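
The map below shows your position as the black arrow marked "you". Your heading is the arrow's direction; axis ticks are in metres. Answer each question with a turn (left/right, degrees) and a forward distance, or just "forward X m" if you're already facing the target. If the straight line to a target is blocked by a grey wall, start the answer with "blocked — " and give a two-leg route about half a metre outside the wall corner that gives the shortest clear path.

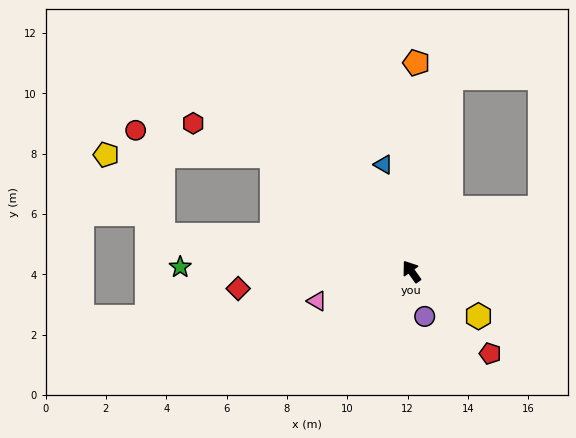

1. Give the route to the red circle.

blocked — turn left 15°, forward 6.0 m, then turn left 29°, forward 4.6 m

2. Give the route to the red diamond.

turn left 60°, forward 5.8 m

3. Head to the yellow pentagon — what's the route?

blocked — turn left 15°, forward 6.0 m, then turn left 39°, forward 5.5 m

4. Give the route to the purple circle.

turn left 161°, forward 1.6 m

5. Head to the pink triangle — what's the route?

turn left 72°, forward 3.3 m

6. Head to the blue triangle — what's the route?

turn right 21°, forward 3.7 m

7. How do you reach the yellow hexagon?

turn right 159°, forward 2.7 m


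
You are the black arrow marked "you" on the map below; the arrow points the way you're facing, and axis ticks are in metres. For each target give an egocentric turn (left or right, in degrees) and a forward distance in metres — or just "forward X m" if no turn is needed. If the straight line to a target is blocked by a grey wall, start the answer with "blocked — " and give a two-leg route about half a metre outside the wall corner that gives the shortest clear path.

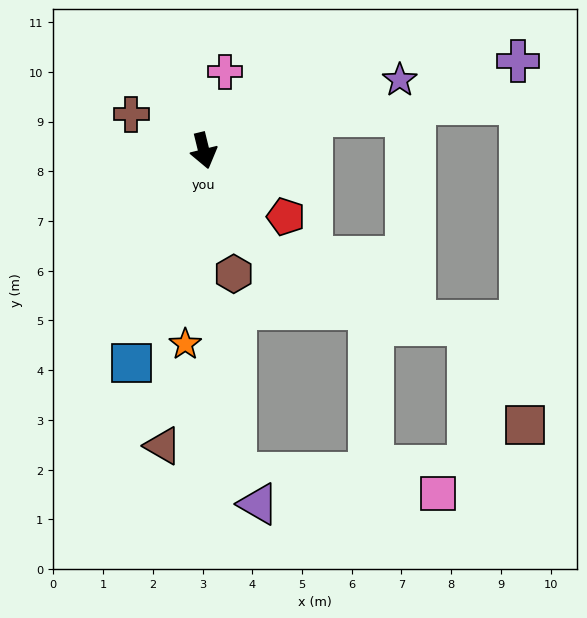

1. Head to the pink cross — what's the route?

turn left 151°, forward 1.6 m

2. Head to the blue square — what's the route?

turn right 33°, forward 4.5 m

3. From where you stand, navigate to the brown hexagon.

forward 2.5 m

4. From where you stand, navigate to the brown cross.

turn right 130°, forward 1.6 m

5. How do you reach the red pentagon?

turn left 37°, forward 2.1 m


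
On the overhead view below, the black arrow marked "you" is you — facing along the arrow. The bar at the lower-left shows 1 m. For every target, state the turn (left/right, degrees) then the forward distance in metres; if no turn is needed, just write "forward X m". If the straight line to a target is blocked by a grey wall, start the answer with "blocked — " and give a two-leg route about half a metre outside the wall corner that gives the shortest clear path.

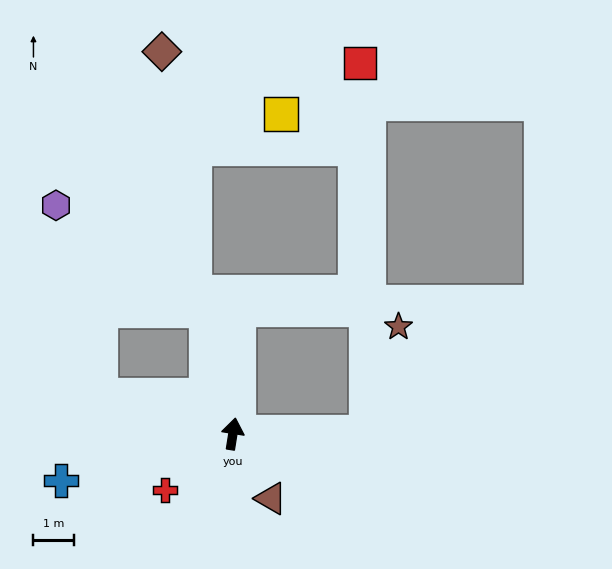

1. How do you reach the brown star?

blocked — turn right 80°, forward 3.3 m, then turn left 72°, forward 2.7 m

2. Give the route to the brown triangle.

turn right 140°, forward 1.8 m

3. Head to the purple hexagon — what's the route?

blocked — turn left 21°, forward 3.1 m, then turn left 43°, forward 4.5 m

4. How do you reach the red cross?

turn left 139°, forward 2.1 m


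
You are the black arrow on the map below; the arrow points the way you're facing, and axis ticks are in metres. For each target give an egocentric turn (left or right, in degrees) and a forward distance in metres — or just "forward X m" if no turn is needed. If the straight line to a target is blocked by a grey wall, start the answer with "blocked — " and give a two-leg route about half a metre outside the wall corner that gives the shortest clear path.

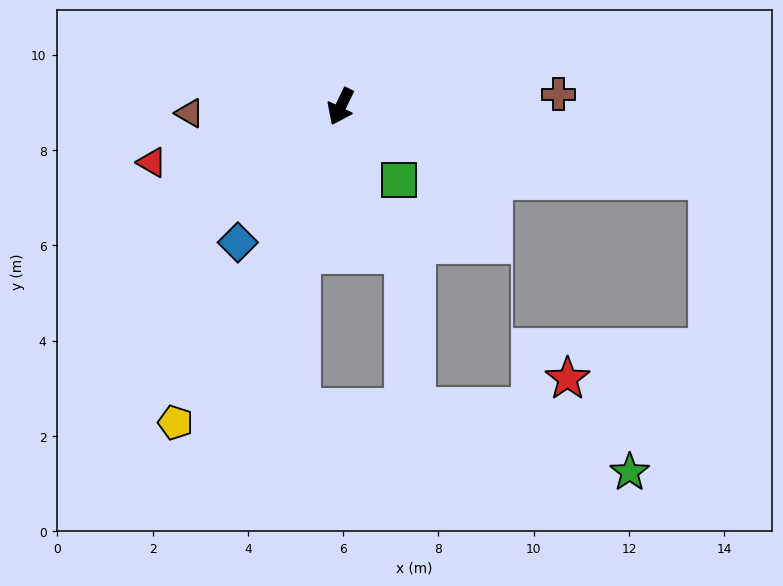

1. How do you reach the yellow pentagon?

forward 7.5 m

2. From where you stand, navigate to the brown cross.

turn left 119°, forward 4.6 m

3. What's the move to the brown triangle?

turn right 62°, forward 3.2 m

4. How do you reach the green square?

turn left 64°, forward 2.0 m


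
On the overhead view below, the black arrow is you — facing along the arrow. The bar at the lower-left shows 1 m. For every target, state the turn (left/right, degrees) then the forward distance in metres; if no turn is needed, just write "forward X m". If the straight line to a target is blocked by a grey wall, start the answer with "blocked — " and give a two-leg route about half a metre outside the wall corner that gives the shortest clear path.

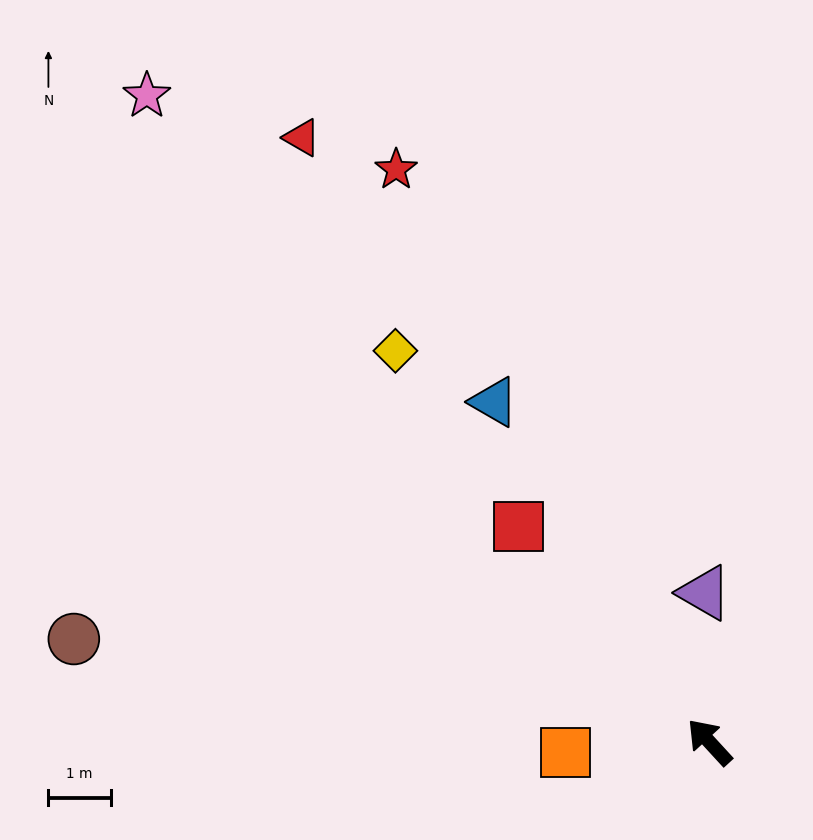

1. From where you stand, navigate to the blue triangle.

turn right 10°, forward 6.4 m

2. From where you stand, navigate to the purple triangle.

turn right 41°, forward 2.4 m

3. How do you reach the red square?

forward 4.6 m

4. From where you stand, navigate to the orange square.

turn left 52°, forward 2.3 m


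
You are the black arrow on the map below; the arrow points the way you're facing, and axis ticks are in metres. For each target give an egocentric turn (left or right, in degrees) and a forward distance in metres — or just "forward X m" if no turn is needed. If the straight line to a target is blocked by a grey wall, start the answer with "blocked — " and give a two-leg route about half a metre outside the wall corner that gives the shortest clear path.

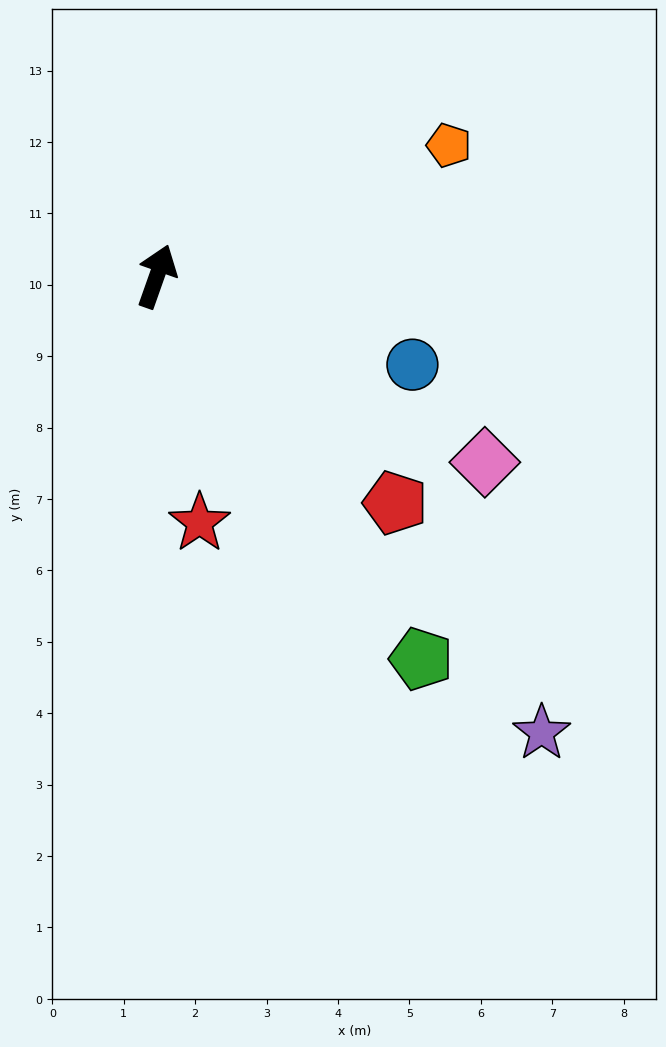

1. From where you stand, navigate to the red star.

turn right 151°, forward 3.5 m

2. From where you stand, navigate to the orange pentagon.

turn right 46°, forward 4.5 m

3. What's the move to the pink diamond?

turn right 100°, forward 5.3 m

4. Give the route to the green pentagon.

turn right 126°, forward 6.5 m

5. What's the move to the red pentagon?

turn right 114°, forward 4.6 m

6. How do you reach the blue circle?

turn right 90°, forward 3.8 m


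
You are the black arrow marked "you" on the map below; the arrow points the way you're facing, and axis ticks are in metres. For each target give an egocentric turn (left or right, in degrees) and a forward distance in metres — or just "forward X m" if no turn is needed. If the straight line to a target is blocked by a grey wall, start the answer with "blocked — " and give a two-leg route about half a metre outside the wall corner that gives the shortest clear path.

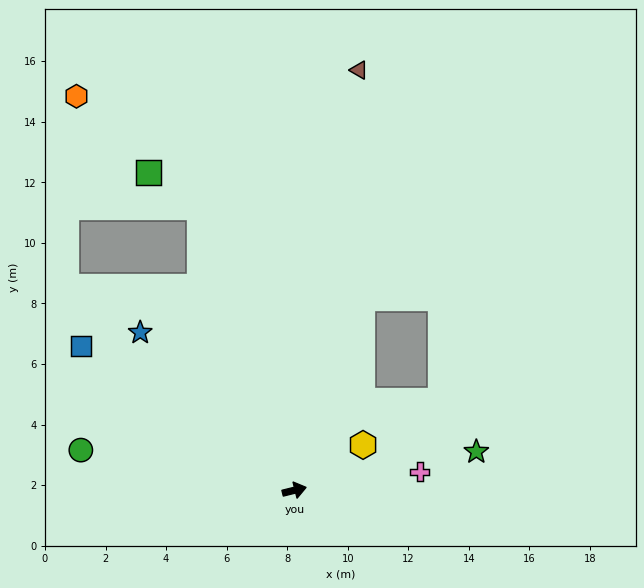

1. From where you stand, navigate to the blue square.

turn left 132°, forward 8.5 m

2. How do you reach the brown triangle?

turn left 67°, forward 14.0 m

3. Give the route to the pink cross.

turn right 6°, forward 4.2 m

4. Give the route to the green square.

blocked — turn left 95°, forward 9.8 m, then turn left 36°, forward 2.0 m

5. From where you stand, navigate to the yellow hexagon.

turn left 20°, forward 2.7 m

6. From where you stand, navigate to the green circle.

turn left 155°, forward 7.2 m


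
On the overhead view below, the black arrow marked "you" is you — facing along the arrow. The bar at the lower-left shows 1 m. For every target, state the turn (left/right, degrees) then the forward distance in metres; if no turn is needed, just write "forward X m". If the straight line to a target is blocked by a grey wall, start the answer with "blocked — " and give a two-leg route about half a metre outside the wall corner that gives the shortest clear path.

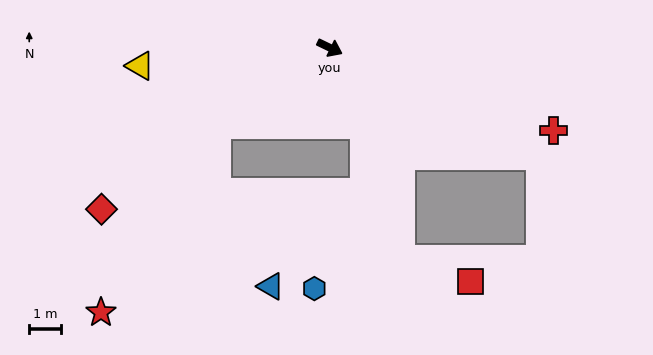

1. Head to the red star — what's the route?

blocked — turn right 120°, forward 4.3 m, then turn left 24°, forward 6.9 m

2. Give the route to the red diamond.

turn right 119°, forward 8.8 m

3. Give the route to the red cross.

turn left 5°, forward 7.5 m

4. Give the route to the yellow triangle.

turn right 149°, forward 6.0 m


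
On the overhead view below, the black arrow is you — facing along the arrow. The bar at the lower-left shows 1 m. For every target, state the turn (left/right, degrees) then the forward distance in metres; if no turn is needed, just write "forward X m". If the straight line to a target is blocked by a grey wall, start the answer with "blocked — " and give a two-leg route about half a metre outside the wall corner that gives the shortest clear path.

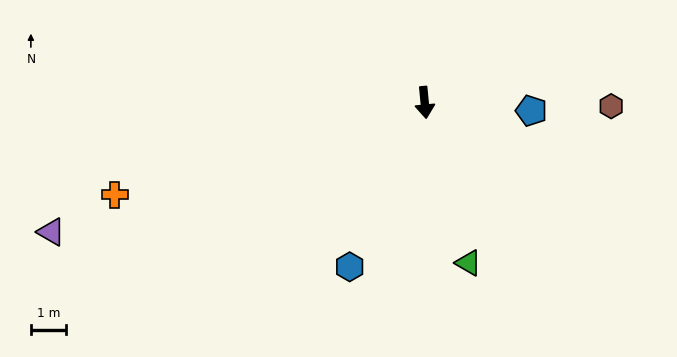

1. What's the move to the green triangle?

turn left 10°, forward 4.7 m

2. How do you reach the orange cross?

turn right 79°, forward 9.2 m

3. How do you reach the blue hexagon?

turn right 30°, forward 5.1 m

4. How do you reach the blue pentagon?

turn left 80°, forward 3.0 m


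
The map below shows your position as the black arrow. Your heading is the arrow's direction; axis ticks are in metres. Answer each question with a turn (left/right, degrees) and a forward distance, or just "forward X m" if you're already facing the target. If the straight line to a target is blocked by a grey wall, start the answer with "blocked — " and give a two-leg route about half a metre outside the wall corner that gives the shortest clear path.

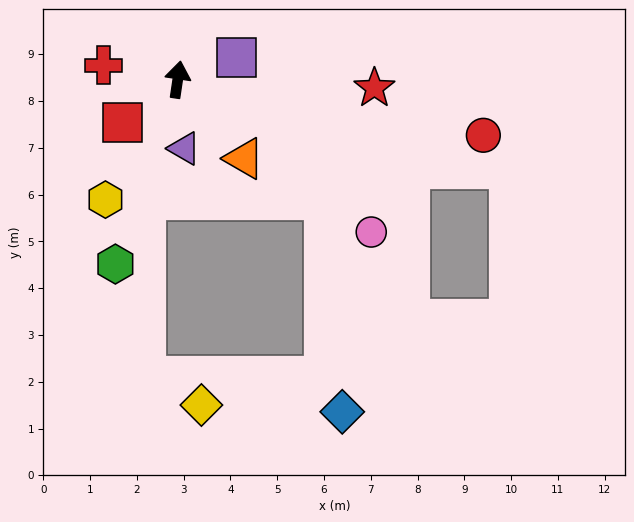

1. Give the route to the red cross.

turn left 88°, forward 1.6 m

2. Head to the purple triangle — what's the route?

turn right 166°, forward 1.5 m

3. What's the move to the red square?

turn left 136°, forward 1.5 m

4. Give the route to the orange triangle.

turn right 131°, forward 2.2 m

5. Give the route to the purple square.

turn right 61°, forward 1.3 m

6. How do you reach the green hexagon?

turn left 170°, forward 4.2 m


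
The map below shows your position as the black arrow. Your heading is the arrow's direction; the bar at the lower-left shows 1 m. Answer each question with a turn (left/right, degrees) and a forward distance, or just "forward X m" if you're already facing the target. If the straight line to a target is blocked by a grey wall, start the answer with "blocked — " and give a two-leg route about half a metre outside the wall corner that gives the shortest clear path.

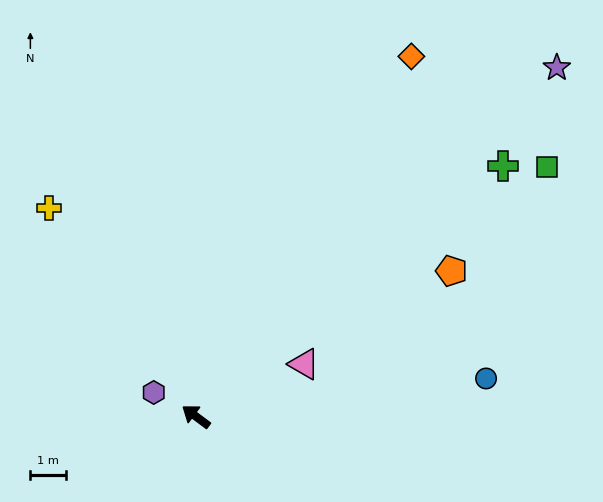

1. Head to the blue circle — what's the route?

turn right 136°, forward 8.3 m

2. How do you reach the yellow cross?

turn right 18°, forward 7.2 m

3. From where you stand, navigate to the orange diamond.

turn right 84°, forward 11.9 m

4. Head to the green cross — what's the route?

turn right 104°, forward 11.2 m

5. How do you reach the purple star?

turn right 99°, forward 14.2 m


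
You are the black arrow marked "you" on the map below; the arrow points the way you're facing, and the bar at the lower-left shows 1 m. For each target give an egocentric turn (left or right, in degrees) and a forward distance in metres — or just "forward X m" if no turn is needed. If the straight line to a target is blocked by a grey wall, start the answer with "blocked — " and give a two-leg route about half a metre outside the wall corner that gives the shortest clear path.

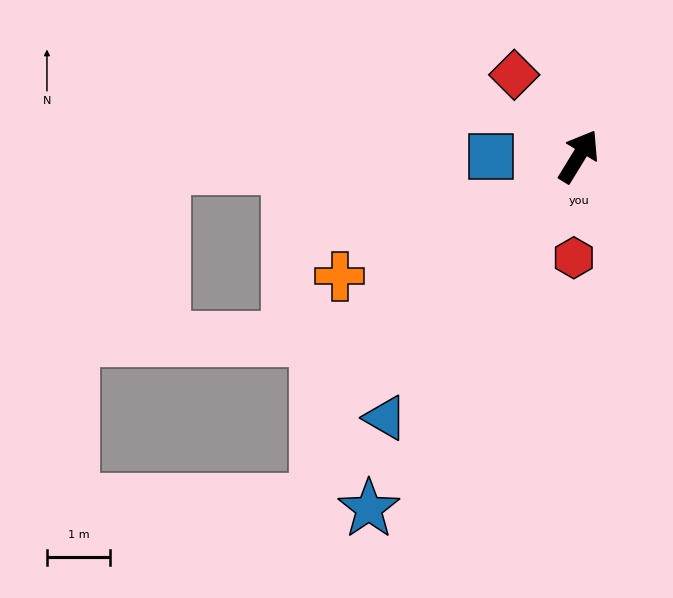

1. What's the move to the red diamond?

turn left 70°, forward 1.6 m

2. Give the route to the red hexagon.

turn right 151°, forward 1.6 m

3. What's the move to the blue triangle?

turn left 175°, forward 5.1 m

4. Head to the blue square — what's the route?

turn left 122°, forward 1.4 m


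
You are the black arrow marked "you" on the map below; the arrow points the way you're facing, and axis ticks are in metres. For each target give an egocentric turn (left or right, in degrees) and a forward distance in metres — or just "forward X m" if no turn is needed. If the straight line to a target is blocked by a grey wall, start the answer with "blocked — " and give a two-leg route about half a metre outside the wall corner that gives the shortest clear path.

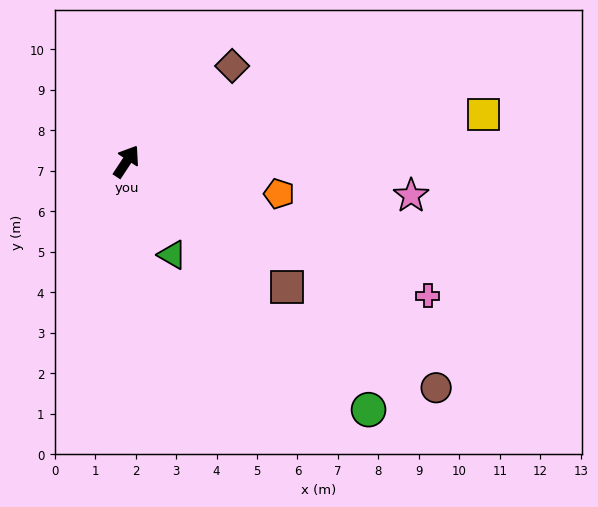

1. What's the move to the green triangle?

turn right 121°, forward 2.6 m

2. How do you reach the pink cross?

turn right 81°, forward 8.1 m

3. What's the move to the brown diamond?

turn right 15°, forward 3.5 m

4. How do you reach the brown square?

turn right 95°, forward 5.0 m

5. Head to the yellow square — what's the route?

turn right 49°, forward 8.9 m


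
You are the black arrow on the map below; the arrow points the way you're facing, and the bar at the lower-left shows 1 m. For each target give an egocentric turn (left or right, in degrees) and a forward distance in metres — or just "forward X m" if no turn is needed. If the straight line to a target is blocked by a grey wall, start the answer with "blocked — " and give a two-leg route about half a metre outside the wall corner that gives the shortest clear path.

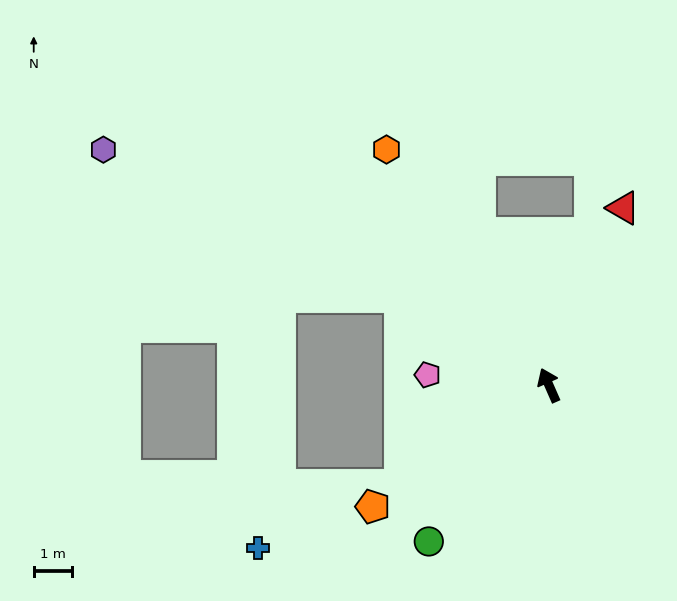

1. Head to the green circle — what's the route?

turn left 119°, forward 5.1 m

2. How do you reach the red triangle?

turn right 46°, forward 5.0 m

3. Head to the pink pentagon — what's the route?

turn left 61°, forward 3.2 m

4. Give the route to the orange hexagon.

turn left 11°, forward 7.5 m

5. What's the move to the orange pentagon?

turn left 101°, forward 5.6 m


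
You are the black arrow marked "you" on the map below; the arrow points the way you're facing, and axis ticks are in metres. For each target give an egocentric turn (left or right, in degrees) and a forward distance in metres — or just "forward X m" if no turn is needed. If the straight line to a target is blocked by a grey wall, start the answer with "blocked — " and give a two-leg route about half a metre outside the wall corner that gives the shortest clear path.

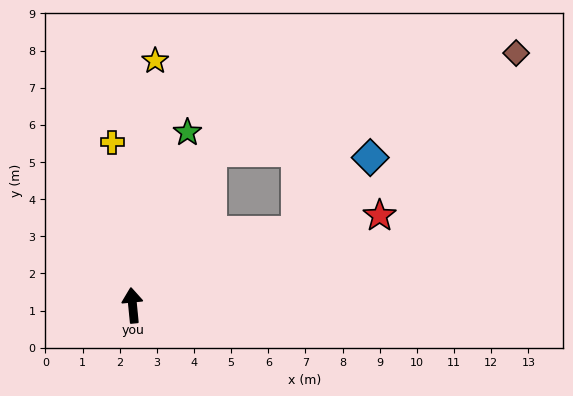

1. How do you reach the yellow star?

turn right 11°, forward 6.6 m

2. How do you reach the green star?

turn right 23°, forward 4.9 m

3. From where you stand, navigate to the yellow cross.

forward 4.4 m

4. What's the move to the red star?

turn right 76°, forward 7.1 m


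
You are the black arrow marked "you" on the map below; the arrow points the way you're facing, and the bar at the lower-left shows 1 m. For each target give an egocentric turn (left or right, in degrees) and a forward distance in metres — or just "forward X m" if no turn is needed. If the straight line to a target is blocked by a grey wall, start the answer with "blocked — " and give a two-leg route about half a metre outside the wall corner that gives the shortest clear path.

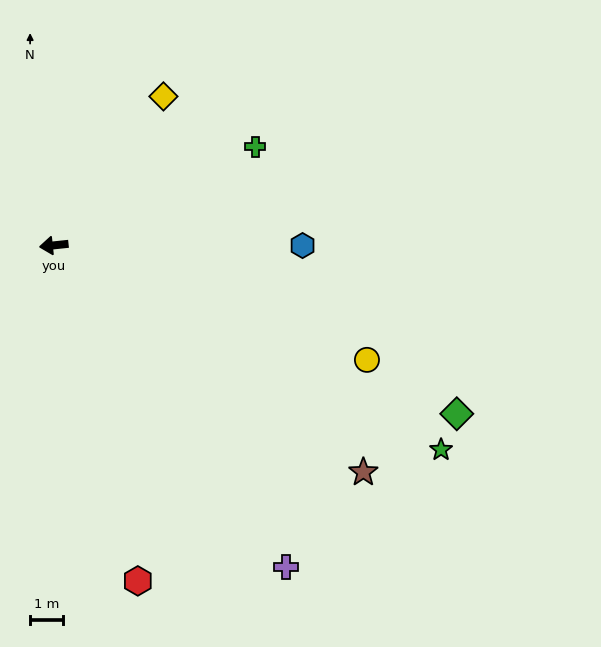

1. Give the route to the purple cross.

turn left 120°, forward 12.2 m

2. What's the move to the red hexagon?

turn left 98°, forward 10.6 m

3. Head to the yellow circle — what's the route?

turn left 154°, forward 10.2 m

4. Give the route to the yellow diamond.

turn right 132°, forward 5.7 m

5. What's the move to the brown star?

turn left 138°, forward 11.8 m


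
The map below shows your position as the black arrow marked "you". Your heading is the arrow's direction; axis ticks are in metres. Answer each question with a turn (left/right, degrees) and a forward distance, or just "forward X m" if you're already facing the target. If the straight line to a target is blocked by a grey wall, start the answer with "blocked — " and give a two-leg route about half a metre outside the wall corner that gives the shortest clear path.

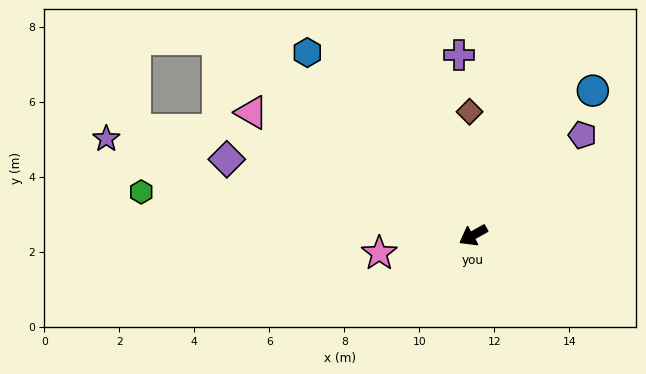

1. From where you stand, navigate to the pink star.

turn right 18°, forward 2.5 m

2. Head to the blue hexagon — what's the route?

turn right 77°, forward 6.6 m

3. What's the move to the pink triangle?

turn right 58°, forward 6.8 m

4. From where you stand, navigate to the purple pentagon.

turn right 167°, forward 4.0 m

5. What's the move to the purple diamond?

turn right 46°, forward 6.9 m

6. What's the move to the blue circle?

turn right 159°, forward 5.0 m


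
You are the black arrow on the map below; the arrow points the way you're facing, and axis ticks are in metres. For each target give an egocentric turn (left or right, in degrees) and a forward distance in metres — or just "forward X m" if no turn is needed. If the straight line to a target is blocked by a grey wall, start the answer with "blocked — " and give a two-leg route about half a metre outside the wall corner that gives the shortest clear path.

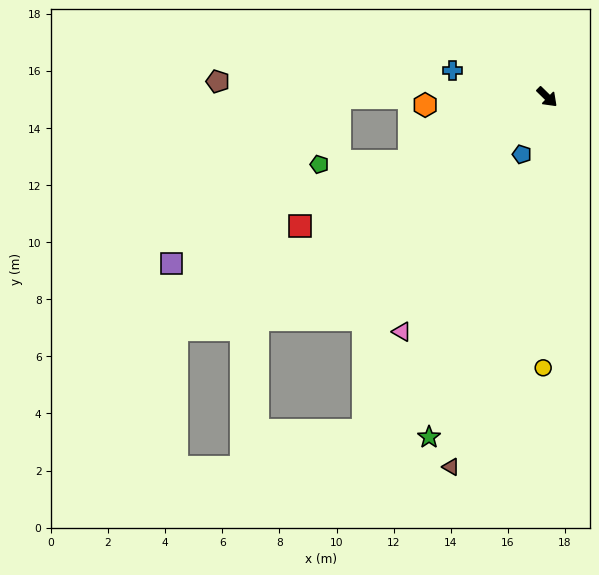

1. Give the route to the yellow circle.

turn right 46°, forward 9.5 m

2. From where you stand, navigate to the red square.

turn right 108°, forward 9.8 m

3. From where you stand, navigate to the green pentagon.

blocked — turn right 110°, forward 5.3 m, then turn right 24°, forward 3.2 m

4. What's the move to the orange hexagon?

turn right 132°, forward 4.3 m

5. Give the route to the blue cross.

turn right 151°, forward 3.4 m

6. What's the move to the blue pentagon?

turn right 69°, forward 2.2 m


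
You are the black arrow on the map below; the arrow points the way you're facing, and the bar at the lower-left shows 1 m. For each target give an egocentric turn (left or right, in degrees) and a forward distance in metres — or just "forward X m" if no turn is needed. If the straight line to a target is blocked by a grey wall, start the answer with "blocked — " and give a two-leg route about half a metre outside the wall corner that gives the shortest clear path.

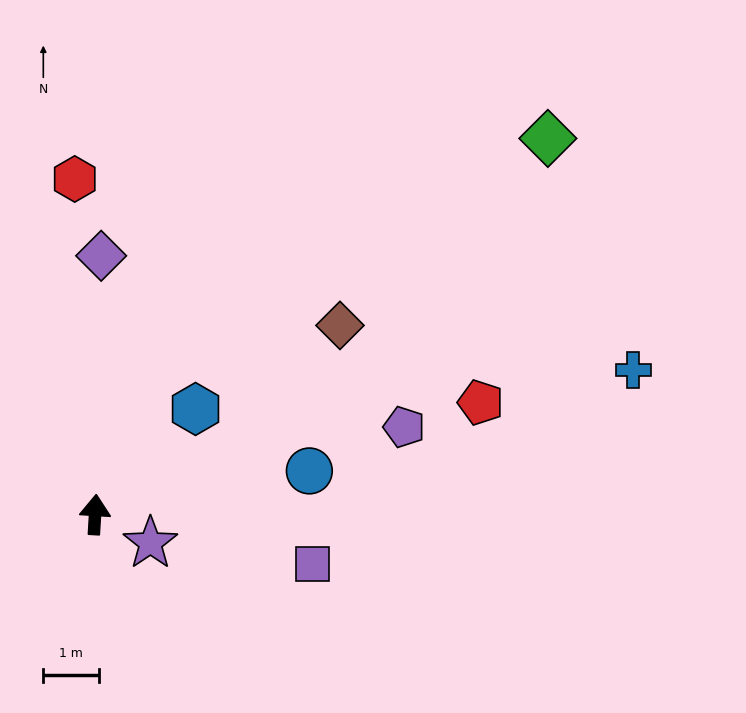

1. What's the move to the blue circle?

turn right 75°, forward 3.9 m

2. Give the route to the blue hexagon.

turn right 40°, forward 2.6 m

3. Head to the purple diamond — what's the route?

turn left 2°, forward 4.6 m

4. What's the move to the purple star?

turn right 114°, forward 1.1 m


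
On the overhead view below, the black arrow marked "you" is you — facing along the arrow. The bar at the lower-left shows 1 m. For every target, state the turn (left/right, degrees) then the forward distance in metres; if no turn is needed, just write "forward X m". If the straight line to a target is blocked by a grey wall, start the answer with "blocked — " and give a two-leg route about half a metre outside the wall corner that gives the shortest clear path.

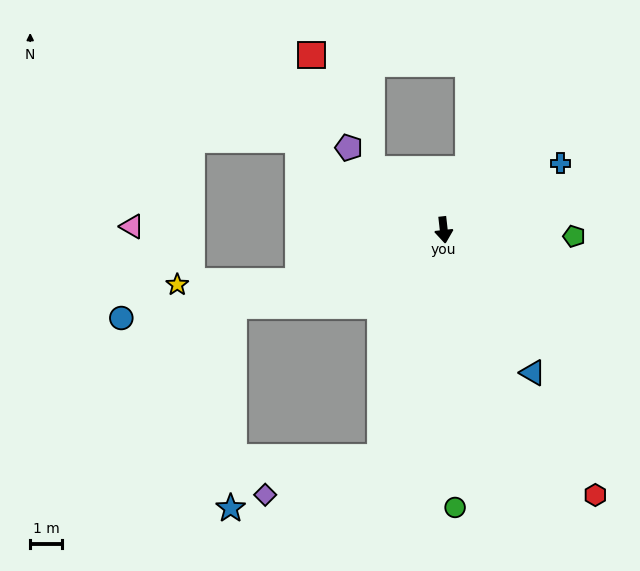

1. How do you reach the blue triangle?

turn left 25°, forward 5.3 m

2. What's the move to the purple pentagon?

turn right 137°, forward 3.9 m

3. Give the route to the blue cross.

turn left 113°, forward 4.2 m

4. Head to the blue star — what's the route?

blocked — turn right 77°, forward 7.0 m, then turn left 70°, forward 6.4 m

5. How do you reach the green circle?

turn right 4°, forward 8.7 m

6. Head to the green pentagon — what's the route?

turn left 81°, forward 4.1 m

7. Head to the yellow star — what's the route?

blocked — turn right 77°, forward 4.8 m, then turn right 18°, forward 3.8 m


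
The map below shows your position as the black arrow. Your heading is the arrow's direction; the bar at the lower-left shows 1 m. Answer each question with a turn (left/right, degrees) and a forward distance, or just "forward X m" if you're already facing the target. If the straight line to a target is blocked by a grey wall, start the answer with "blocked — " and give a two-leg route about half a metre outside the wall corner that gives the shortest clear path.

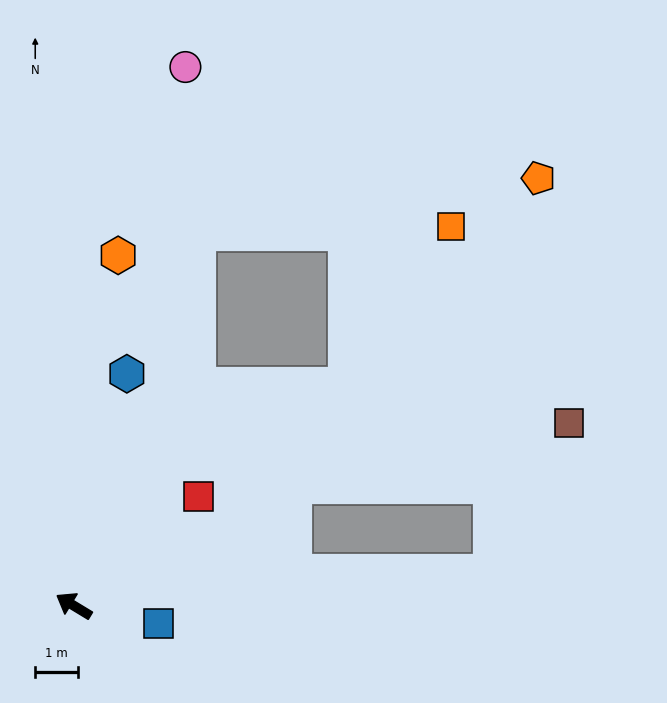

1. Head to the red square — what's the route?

turn right 108°, forward 3.9 m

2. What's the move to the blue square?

turn right 161°, forward 2.0 m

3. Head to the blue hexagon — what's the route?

turn right 72°, forward 5.5 m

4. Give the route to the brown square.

blocked — turn right 120°, forward 5.8 m, then turn right 16°, forward 6.6 m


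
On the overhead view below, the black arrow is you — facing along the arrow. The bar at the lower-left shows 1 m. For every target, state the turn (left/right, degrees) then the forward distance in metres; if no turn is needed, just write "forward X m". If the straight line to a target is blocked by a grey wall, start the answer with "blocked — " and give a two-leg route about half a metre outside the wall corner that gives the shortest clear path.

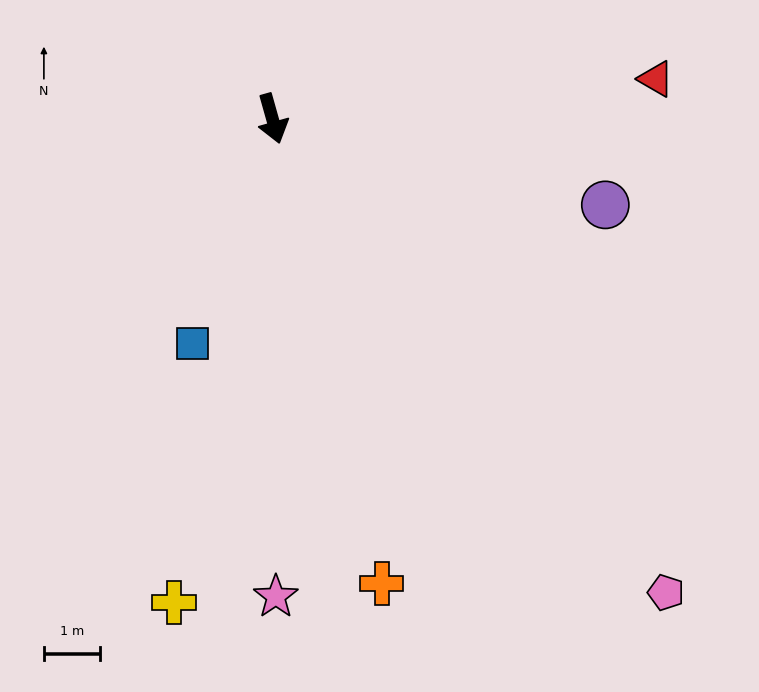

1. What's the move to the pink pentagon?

turn left 24°, forward 10.9 m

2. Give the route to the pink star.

turn right 15°, forward 8.5 m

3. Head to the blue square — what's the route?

turn right 35°, forward 4.2 m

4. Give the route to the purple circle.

turn left 60°, forward 6.1 m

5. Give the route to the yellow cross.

turn right 27°, forward 8.8 m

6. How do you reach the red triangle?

turn left 80°, forward 6.9 m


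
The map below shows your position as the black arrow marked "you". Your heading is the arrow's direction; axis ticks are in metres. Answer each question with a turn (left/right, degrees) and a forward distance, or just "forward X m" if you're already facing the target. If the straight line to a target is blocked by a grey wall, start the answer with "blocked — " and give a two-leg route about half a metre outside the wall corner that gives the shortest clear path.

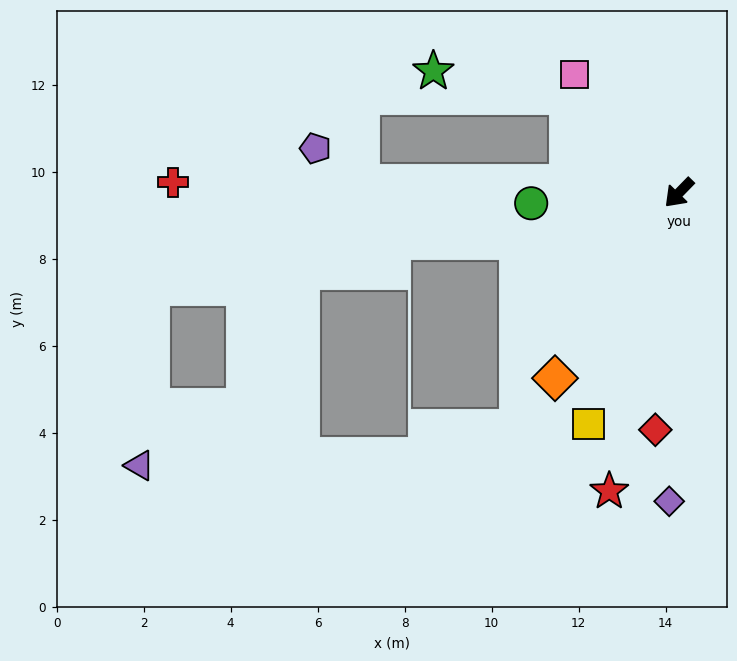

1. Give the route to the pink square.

turn right 94°, forward 3.6 m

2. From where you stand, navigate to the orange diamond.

turn left 10°, forward 5.1 m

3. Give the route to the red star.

turn left 31°, forward 7.0 m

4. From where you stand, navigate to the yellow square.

turn left 23°, forward 5.7 m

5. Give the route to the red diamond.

turn left 39°, forward 5.5 m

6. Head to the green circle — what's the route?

turn right 42°, forward 3.4 m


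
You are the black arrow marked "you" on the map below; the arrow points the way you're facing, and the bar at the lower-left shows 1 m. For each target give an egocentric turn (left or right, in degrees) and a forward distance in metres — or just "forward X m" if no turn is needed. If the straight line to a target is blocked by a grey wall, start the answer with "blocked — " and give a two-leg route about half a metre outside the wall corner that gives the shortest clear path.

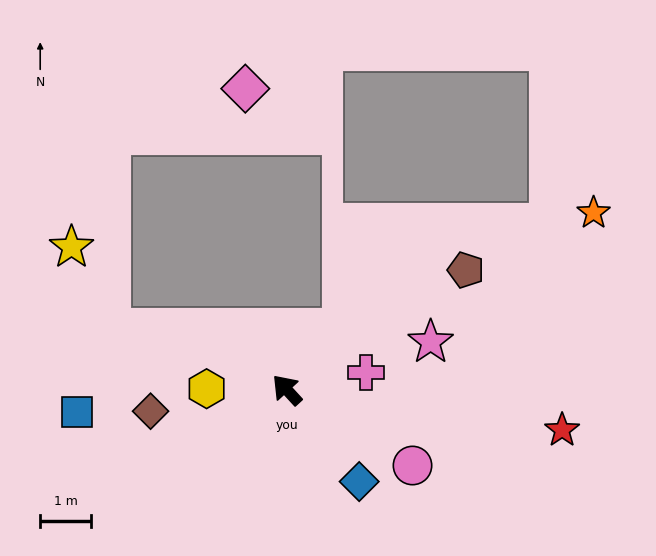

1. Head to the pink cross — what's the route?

turn right 120°, forward 1.6 m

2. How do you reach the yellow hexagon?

turn left 47°, forward 1.6 m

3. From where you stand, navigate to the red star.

turn right 141°, forward 5.5 m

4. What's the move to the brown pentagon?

turn right 99°, forward 4.3 m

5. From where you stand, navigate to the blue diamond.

turn left 176°, forward 2.3 m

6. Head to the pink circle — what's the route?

turn right 164°, forward 2.9 m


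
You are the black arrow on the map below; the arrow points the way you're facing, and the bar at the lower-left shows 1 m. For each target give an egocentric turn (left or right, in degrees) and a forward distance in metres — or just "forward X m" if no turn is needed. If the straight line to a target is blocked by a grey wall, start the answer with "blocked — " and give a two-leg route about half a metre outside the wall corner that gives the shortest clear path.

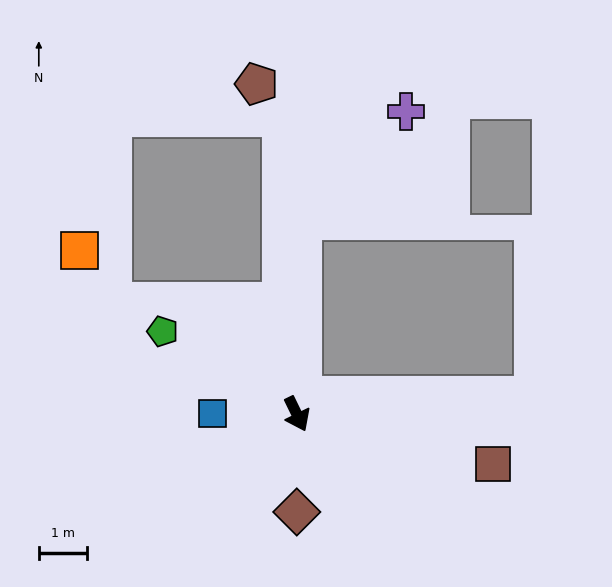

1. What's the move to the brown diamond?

turn right 26°, forward 2.0 m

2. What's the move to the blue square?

turn right 117°, forward 1.8 m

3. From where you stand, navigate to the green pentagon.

turn right 148°, forward 3.3 m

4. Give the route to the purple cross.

blocked — turn left 153°, forward 4.0 m, then turn right 43°, forward 3.1 m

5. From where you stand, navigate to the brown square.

turn left 50°, forward 4.2 m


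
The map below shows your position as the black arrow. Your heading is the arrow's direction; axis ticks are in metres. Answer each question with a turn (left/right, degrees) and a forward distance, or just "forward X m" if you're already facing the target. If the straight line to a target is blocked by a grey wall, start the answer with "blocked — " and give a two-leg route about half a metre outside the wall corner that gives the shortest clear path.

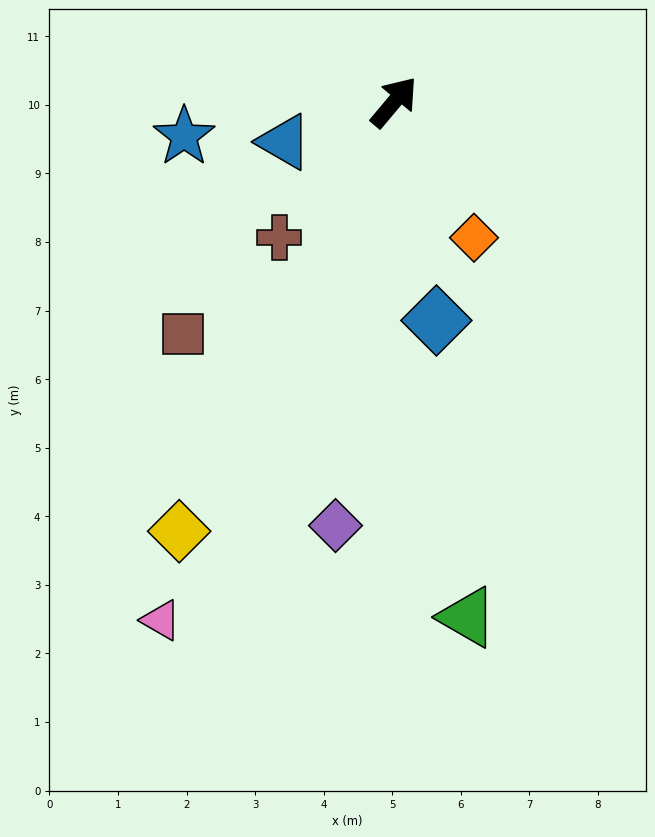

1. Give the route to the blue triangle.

turn left 150°, forward 1.7 m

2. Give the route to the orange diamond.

turn right 109°, forward 2.3 m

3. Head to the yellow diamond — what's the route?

turn right 167°, forward 7.0 m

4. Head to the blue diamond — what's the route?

turn right 129°, forward 3.2 m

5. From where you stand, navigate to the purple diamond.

turn right 148°, forward 6.2 m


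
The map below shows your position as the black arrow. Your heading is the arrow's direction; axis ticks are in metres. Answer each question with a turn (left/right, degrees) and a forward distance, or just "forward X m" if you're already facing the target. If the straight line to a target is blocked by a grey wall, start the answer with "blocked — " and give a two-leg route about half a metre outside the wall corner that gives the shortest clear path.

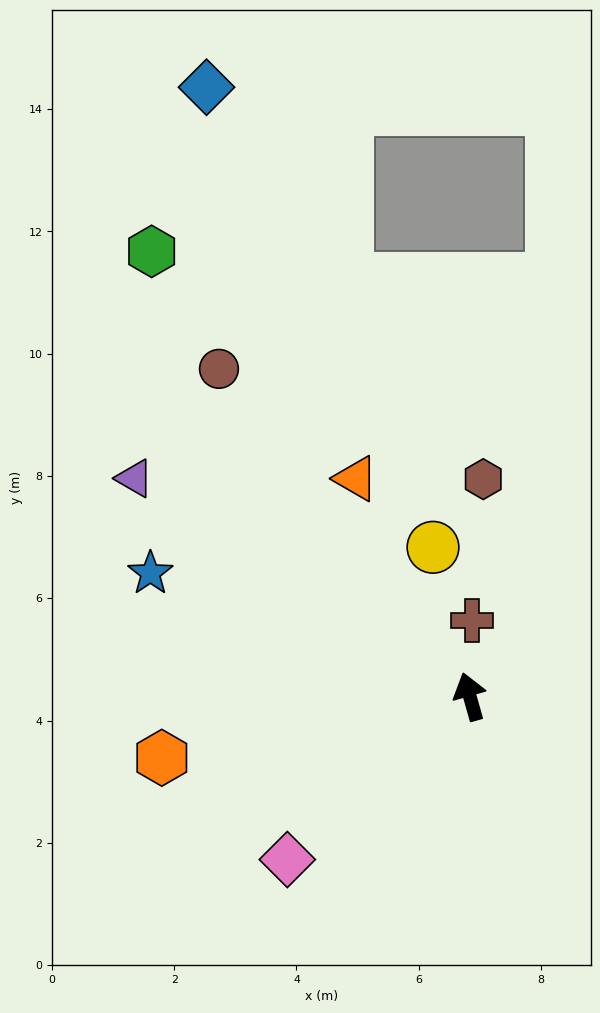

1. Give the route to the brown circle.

turn left 22°, forward 6.8 m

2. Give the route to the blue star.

turn left 53°, forward 5.6 m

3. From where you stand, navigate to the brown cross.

turn right 17°, forward 1.2 m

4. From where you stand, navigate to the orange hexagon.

turn left 85°, forward 5.1 m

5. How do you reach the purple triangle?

turn left 41°, forward 6.5 m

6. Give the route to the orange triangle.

turn left 12°, forward 4.0 m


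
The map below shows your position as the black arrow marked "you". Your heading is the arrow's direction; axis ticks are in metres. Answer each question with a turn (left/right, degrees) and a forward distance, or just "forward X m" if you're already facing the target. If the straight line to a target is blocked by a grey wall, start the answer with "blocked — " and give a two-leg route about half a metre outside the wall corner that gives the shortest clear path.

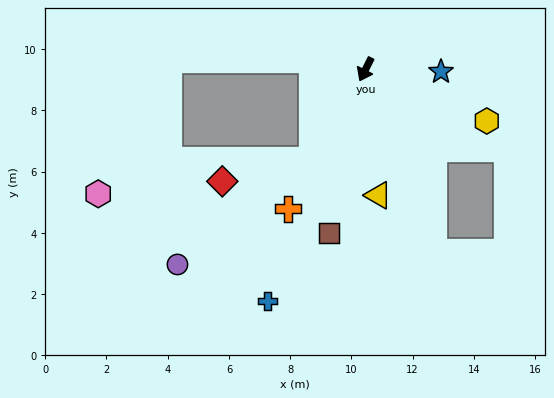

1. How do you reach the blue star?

turn left 115°, forward 2.5 m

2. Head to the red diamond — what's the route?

blocked — turn right 4°, forward 3.4 m, then turn right 46°, forward 3.0 m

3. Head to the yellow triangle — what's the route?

turn left 32°, forward 4.1 m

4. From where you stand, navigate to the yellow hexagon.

turn left 94°, forward 4.3 m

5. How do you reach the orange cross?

turn right 3°, forward 5.2 m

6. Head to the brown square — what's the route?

turn left 14°, forward 5.5 m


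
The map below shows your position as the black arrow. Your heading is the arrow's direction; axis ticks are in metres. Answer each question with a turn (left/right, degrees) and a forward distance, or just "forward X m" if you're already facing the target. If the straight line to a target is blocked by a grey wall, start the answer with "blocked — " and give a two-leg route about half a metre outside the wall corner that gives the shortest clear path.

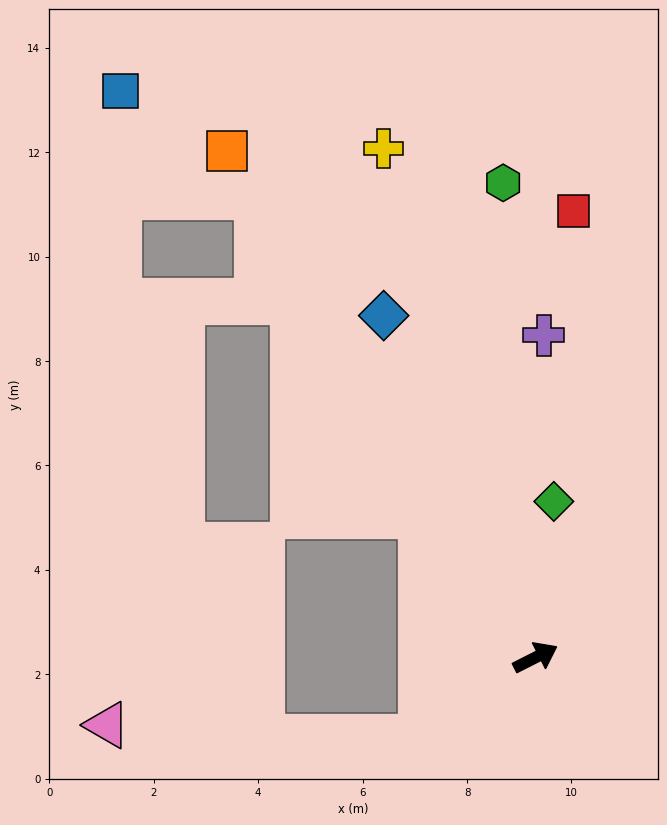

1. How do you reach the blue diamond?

turn left 87°, forward 7.2 m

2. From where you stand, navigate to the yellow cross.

turn left 80°, forward 10.2 m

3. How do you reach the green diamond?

turn left 56°, forward 3.0 m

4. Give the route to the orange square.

turn left 94°, forward 11.4 m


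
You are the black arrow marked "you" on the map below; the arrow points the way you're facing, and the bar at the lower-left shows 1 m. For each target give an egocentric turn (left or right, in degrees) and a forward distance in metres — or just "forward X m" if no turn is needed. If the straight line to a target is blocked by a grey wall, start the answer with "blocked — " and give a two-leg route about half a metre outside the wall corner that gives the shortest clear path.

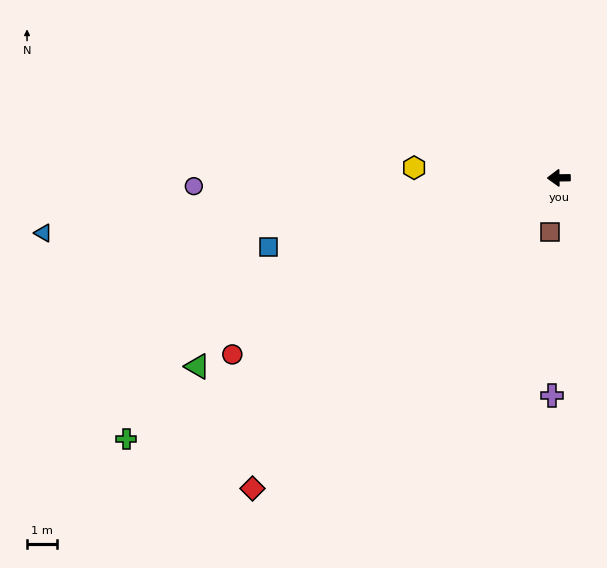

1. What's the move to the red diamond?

turn left 45°, forward 14.6 m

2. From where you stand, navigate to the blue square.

turn left 13°, forward 10.0 m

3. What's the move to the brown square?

turn left 80°, forward 1.8 m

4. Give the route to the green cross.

turn left 30°, forward 16.9 m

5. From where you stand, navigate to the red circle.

turn left 28°, forward 12.4 m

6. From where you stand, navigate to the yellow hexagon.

turn right 5°, forward 4.8 m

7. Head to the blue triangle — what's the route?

turn left 5°, forward 17.3 m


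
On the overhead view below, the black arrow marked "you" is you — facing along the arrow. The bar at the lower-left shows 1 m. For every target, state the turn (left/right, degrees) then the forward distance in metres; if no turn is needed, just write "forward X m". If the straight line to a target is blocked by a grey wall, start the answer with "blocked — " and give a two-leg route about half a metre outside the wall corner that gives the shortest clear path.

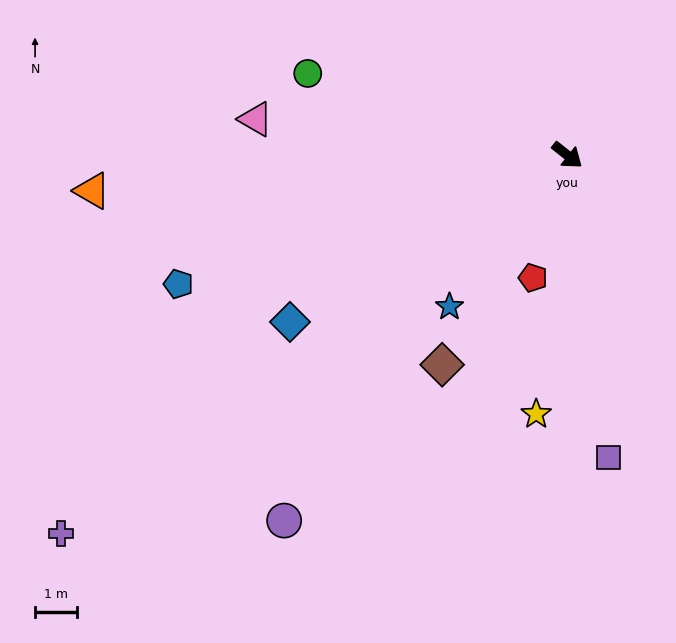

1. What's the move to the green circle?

turn right 159°, forward 6.5 m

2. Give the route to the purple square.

turn right 44°, forward 7.3 m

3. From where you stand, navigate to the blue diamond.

turn right 111°, forward 7.7 m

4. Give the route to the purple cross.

turn right 105°, forward 15.1 m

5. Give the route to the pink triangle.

turn right 148°, forward 7.5 m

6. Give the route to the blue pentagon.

turn right 123°, forward 9.8 m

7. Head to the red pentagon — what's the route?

turn right 67°, forward 3.0 m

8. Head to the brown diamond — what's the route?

turn right 82°, forward 5.8 m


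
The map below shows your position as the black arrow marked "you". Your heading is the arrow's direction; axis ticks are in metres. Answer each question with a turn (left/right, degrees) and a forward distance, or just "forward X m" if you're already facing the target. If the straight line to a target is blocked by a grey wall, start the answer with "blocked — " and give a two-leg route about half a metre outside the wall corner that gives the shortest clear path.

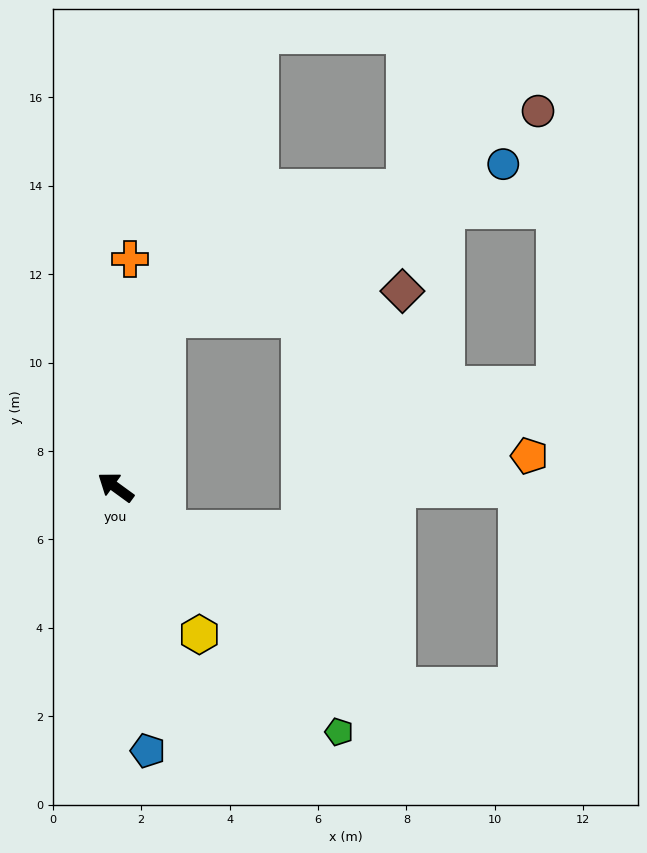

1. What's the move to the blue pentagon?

turn left 133°, forward 6.0 m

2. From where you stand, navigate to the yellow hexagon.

turn left 156°, forward 3.8 m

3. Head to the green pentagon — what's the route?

turn left 168°, forward 7.5 m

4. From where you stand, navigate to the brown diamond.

blocked — turn right 71°, forward 4.0 m, then turn right 66°, forward 5.4 m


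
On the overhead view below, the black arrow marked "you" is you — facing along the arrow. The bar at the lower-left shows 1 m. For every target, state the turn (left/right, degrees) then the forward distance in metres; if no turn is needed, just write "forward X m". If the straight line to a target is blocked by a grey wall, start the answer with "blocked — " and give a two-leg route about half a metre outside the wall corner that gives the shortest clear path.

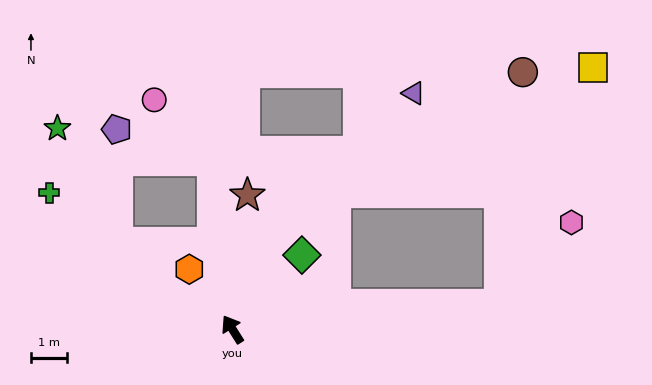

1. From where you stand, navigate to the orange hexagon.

turn left 4°, forward 2.0 m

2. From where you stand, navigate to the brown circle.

blocked — turn right 117°, forward 7.4 m, then turn left 79°, forward 6.4 m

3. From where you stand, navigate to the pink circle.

blocked — turn right 25°, forward 4.7 m, then turn left 37°, forward 2.3 m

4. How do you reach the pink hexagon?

blocked — turn right 117°, forward 7.4 m, then turn left 43°, forward 3.0 m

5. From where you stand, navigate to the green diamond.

turn right 75°, forward 2.8 m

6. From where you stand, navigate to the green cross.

turn left 21°, forward 6.3 m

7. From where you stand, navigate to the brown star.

turn right 39°, forward 3.7 m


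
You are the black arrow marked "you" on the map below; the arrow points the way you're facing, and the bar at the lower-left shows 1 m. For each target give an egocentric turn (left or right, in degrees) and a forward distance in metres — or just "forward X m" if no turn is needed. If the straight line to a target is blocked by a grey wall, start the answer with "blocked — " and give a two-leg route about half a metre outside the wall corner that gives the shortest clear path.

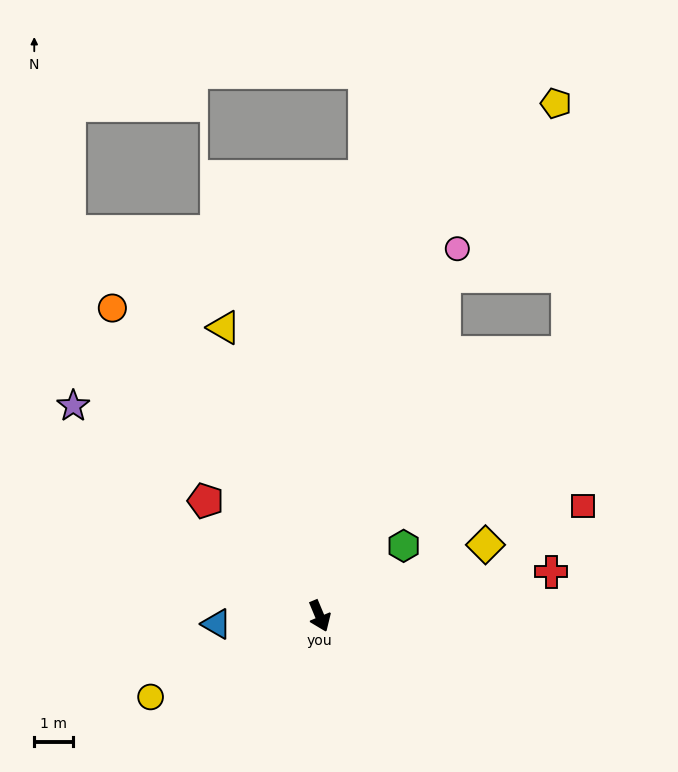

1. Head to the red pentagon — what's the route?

turn right 158°, forward 4.2 m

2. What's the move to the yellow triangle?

turn left 176°, forward 7.9 m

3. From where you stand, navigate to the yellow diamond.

turn left 91°, forward 4.7 m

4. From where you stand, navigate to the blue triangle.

turn right 108°, forward 2.7 m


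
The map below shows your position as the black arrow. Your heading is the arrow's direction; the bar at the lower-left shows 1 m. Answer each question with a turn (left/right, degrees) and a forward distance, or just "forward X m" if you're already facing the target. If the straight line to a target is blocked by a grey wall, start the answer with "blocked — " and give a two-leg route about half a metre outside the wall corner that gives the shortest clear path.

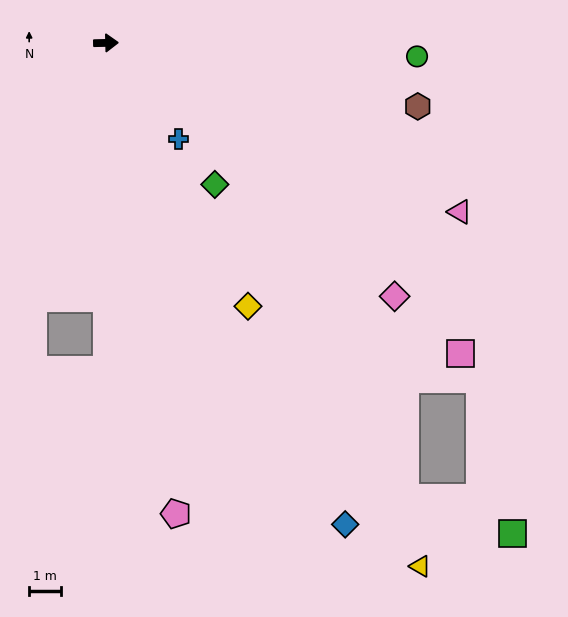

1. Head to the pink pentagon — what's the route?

turn right 83°, forward 14.8 m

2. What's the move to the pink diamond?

turn right 43°, forward 12.0 m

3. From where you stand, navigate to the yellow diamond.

turn right 63°, forward 9.3 m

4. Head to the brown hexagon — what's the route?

turn right 13°, forward 9.9 m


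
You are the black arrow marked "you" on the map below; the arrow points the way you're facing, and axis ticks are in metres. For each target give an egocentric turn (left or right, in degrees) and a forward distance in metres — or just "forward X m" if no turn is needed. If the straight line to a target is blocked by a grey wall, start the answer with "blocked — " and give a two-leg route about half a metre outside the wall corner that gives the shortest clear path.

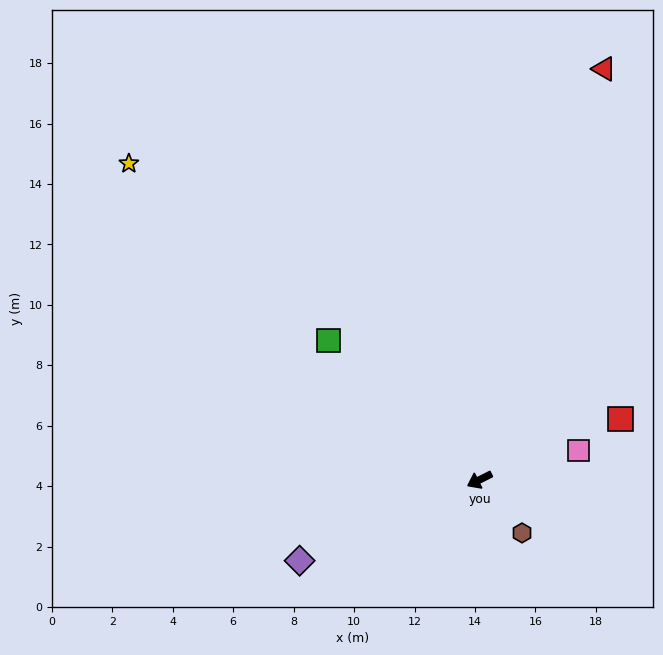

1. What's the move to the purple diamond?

turn right 2°, forward 6.5 m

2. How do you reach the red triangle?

turn right 133°, forward 14.2 m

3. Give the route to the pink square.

turn left 170°, forward 3.4 m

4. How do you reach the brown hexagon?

turn left 102°, forward 2.3 m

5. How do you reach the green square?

turn right 69°, forward 6.8 m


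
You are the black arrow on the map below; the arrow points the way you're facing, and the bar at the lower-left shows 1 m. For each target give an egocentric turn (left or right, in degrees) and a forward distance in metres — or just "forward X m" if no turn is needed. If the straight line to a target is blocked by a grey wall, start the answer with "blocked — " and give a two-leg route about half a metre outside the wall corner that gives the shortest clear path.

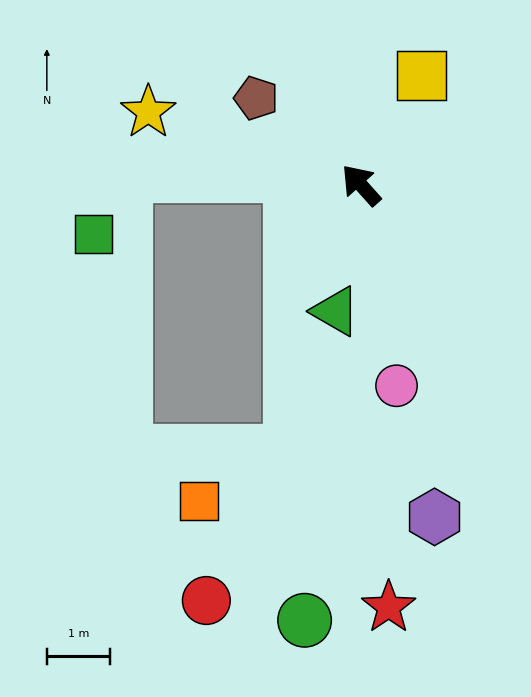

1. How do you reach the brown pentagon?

turn left 9°, forward 2.2 m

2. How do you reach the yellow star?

turn left 29°, forward 3.6 m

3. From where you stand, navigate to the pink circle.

turn left 148°, forward 3.2 m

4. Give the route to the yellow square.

turn right 71°, forward 2.0 m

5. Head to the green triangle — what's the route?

turn left 127°, forward 2.0 m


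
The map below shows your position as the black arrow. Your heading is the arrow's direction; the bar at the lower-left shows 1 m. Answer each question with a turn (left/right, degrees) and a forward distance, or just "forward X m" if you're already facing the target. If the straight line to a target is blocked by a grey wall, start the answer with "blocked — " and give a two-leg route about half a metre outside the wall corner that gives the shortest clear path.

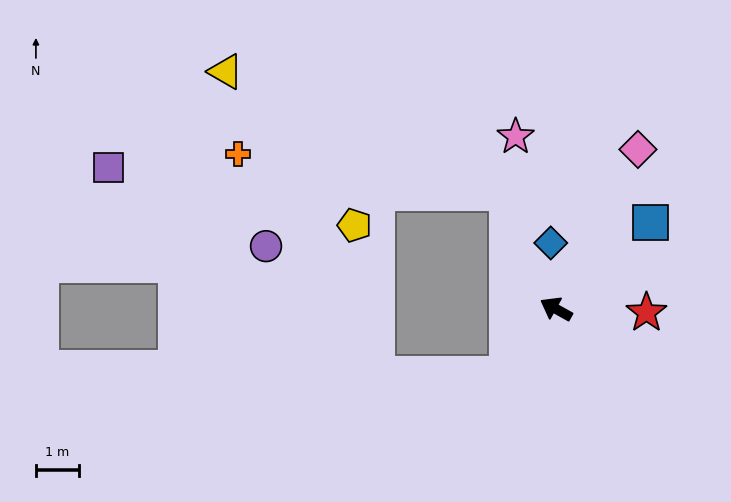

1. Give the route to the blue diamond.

turn right 56°, forward 1.5 m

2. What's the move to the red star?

turn right 153°, forward 2.1 m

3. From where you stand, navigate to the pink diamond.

turn right 88°, forward 4.2 m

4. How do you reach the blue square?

turn right 108°, forward 3.0 m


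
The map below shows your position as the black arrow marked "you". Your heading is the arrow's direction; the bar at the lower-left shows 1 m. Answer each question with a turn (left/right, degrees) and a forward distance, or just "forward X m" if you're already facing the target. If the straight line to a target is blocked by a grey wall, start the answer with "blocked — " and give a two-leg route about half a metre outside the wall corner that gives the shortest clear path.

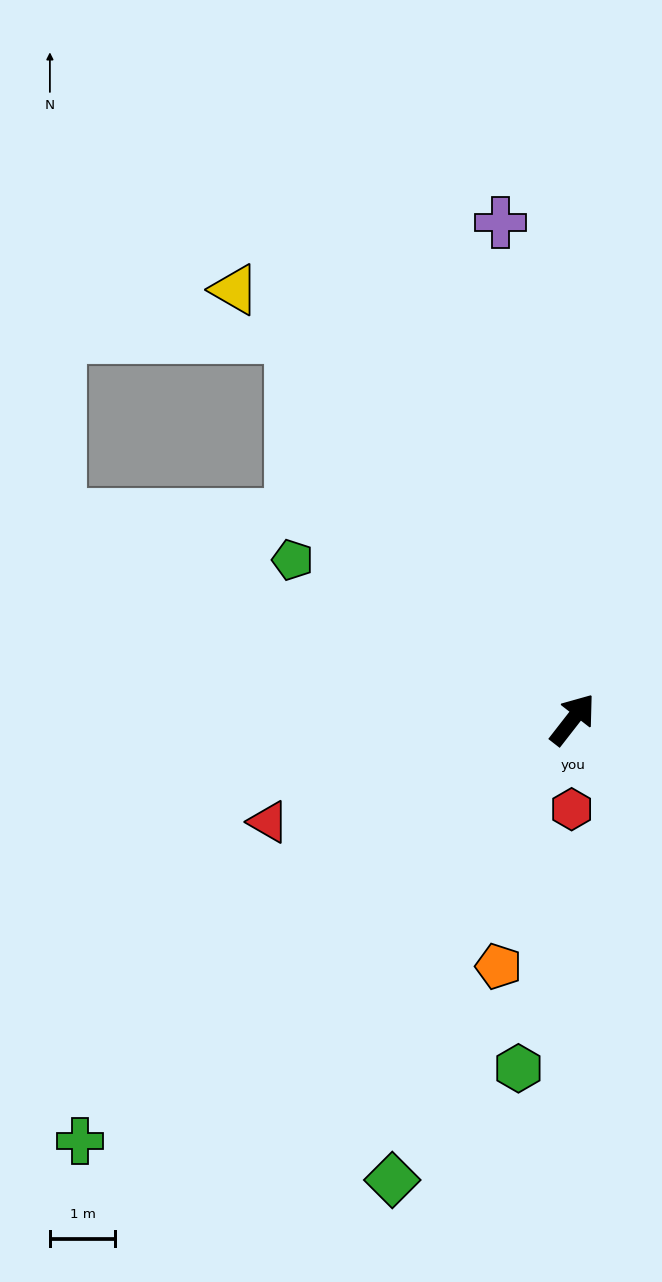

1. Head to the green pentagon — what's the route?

turn left 98°, forward 4.9 m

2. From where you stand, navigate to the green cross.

turn left 168°, forward 9.9 m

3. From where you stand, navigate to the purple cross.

turn left 46°, forward 7.7 m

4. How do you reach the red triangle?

turn left 147°, forward 4.9 m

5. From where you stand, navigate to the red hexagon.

turn right 143°, forward 1.4 m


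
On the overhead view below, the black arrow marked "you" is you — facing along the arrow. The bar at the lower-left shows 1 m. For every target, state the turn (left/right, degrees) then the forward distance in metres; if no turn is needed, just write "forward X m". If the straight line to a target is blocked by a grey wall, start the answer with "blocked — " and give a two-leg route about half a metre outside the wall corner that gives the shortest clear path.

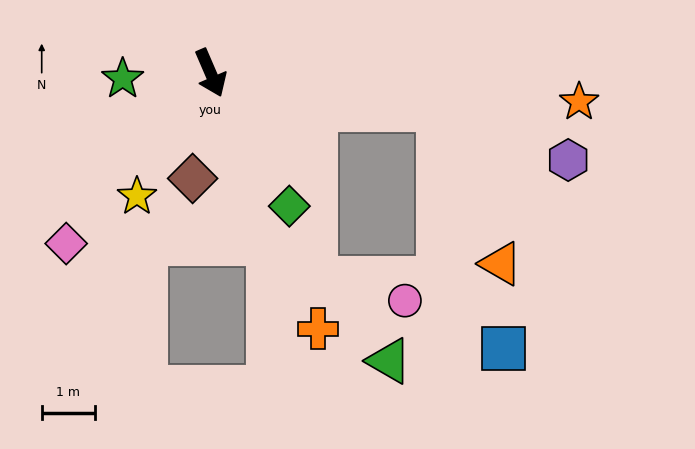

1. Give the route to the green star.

turn right 110°, forward 1.7 m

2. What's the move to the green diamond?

turn left 7°, forward 2.9 m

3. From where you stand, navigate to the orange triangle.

blocked — turn left 58°, forward 4.4 m, then turn right 59°, forward 3.1 m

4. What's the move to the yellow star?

turn right 54°, forward 2.7 m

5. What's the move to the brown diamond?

turn right 33°, forward 2.0 m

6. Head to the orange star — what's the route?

turn left 62°, forward 7.0 m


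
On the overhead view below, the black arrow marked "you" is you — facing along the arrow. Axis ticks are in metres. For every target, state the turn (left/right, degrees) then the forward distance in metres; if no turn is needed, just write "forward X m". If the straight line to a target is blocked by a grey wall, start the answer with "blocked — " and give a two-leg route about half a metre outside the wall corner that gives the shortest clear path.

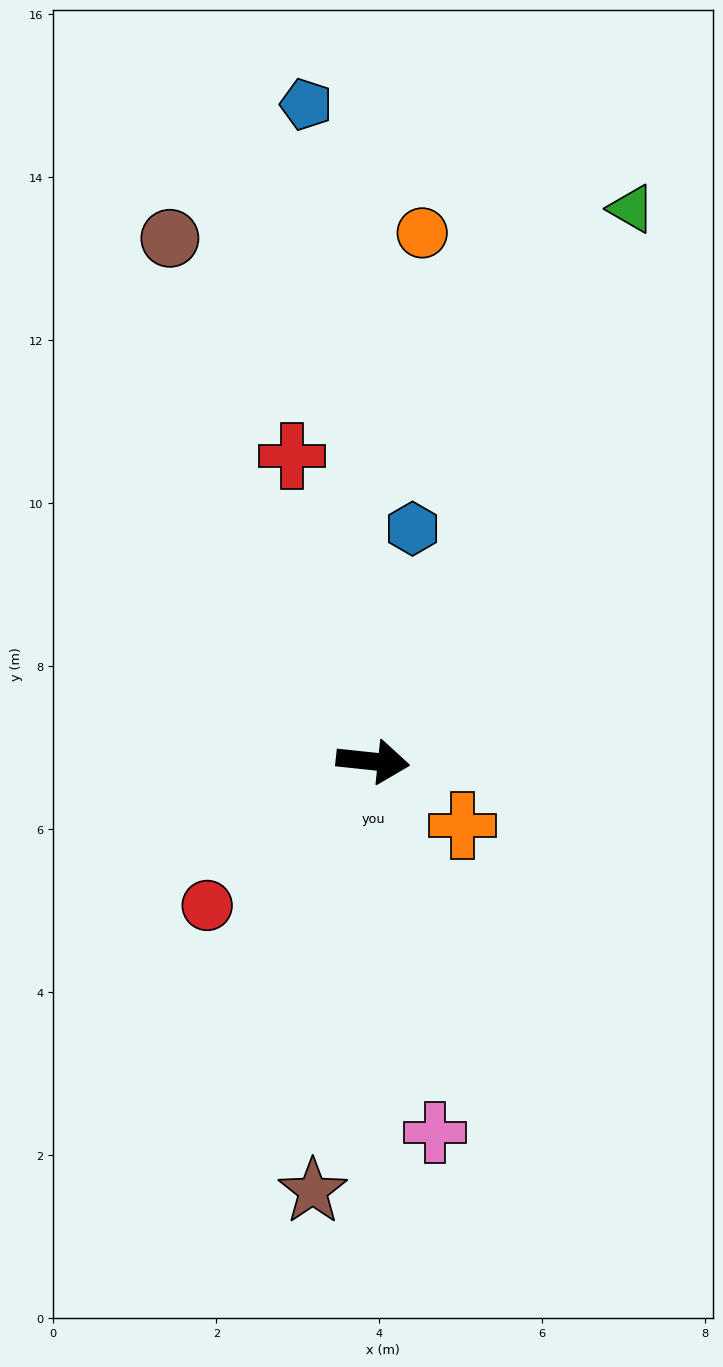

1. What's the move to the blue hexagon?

turn left 86°, forward 2.9 m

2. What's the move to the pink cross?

turn right 75°, forward 4.6 m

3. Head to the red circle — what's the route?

turn right 133°, forward 2.7 m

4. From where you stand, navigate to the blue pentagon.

turn left 102°, forward 8.1 m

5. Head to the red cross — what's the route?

turn left 111°, forward 3.9 m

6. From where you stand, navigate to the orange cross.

turn right 30°, forward 1.3 m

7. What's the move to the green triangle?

turn left 71°, forward 7.5 m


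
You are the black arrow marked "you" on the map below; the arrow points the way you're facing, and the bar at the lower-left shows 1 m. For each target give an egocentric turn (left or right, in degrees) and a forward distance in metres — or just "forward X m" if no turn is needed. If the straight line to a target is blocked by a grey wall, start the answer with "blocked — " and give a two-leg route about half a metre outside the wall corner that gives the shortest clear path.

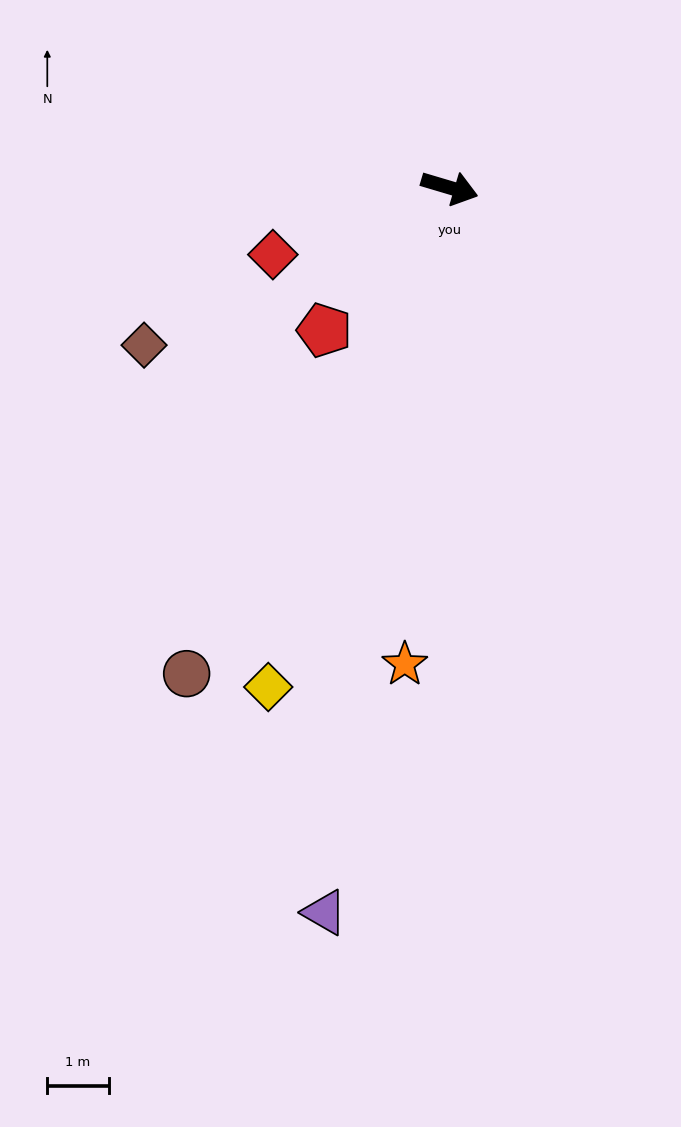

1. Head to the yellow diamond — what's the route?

turn right 93°, forward 8.6 m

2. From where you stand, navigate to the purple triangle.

turn right 83°, forward 12.0 m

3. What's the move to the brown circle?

turn right 102°, forward 9.0 m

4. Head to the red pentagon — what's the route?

turn right 115°, forward 3.1 m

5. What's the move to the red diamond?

turn right 143°, forward 3.1 m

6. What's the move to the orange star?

turn right 79°, forward 7.8 m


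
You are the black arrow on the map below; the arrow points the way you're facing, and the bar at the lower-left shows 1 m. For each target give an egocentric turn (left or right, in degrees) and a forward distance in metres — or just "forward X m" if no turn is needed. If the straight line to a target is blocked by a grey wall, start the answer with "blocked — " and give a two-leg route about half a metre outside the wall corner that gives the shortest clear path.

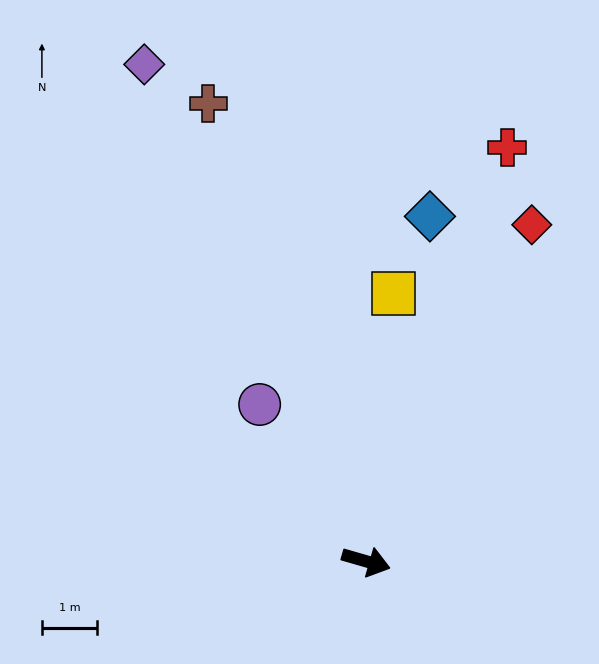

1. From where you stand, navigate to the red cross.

turn left 87°, forward 8.0 m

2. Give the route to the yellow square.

turn left 100°, forward 4.9 m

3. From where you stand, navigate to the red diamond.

turn left 80°, forward 6.8 m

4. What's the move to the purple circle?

turn left 140°, forward 3.5 m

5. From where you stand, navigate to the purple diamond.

turn left 130°, forward 9.9 m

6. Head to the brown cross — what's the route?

turn left 125°, forward 8.8 m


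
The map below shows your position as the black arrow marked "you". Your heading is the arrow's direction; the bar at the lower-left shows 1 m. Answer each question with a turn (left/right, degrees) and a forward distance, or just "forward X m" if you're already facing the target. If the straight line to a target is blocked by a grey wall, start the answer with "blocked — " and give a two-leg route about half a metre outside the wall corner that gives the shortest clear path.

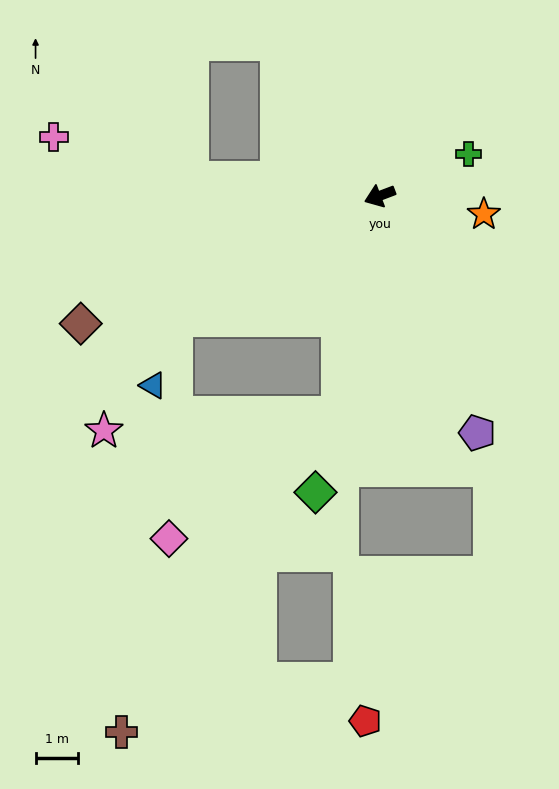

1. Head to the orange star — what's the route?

turn left 149°, forward 2.5 m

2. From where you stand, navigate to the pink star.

blocked — turn left 59°, forward 5.2 m, then turn right 76°, forward 5.5 m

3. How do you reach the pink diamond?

blocked — turn left 59°, forward 5.2 m, then turn right 44°, forward 4.9 m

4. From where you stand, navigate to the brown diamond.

turn left 2°, forward 7.6 m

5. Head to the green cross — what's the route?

turn right 175°, forward 2.3 m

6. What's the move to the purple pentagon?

turn left 92°, forward 6.0 m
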